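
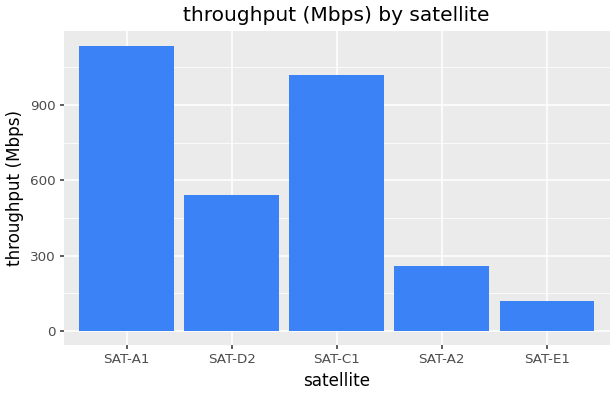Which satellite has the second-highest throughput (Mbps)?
Top 3: SAT-A1 ≈ 1100, SAT-C1 ≈ 1000, SAT-D2 ≈ 500.

SAT-C1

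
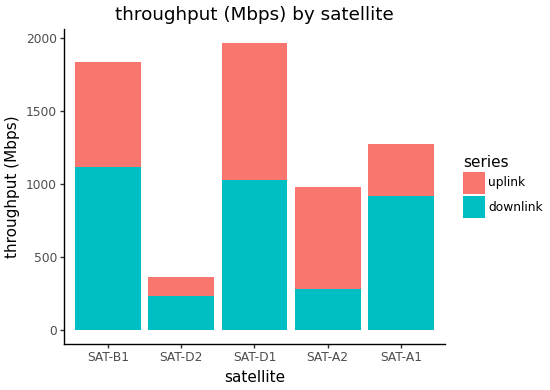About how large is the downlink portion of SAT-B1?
≈ 1200

downlink top ≈ 1200, bottom ≈ 0; segment ≈ 1200.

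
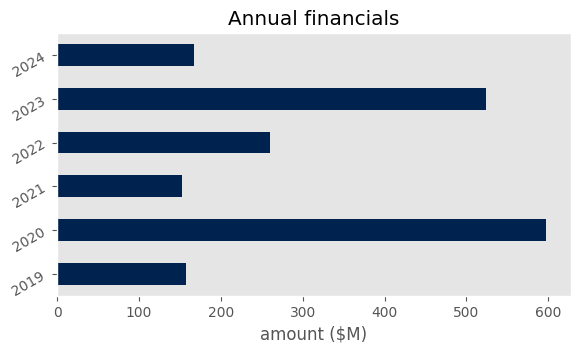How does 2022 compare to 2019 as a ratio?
≈ 1.67×

2022 ≈ 250, 2019 ≈ 150; 250/150 ≈ 1.67.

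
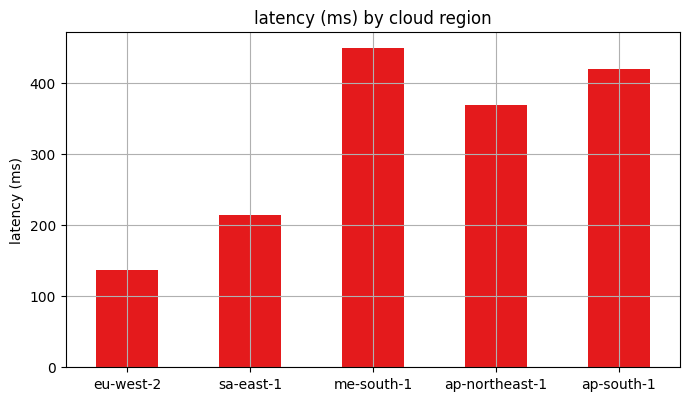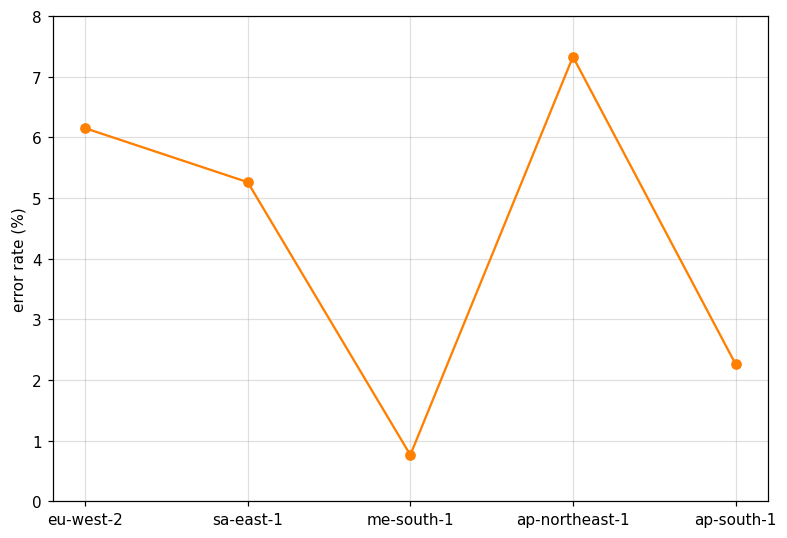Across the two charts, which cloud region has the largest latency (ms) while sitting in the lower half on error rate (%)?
Chart 2 median error rate (%) ≈ 5; below-median cloud regions: me-south-1, ap-south-1. Among those, me-south-1 has the highest latency (ms) (≈ 450).

me-south-1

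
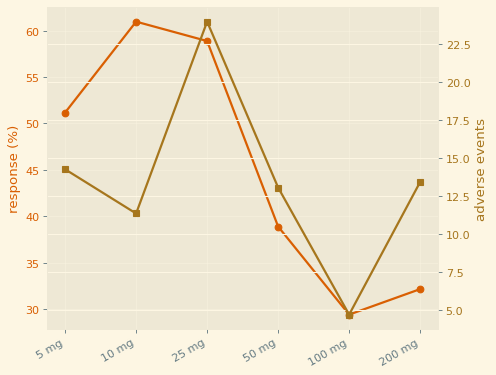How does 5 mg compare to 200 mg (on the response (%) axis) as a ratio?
5 mg ≈ 50, 200 mg ≈ 30; 50/30 ≈ 1.67.

≈ 1.67×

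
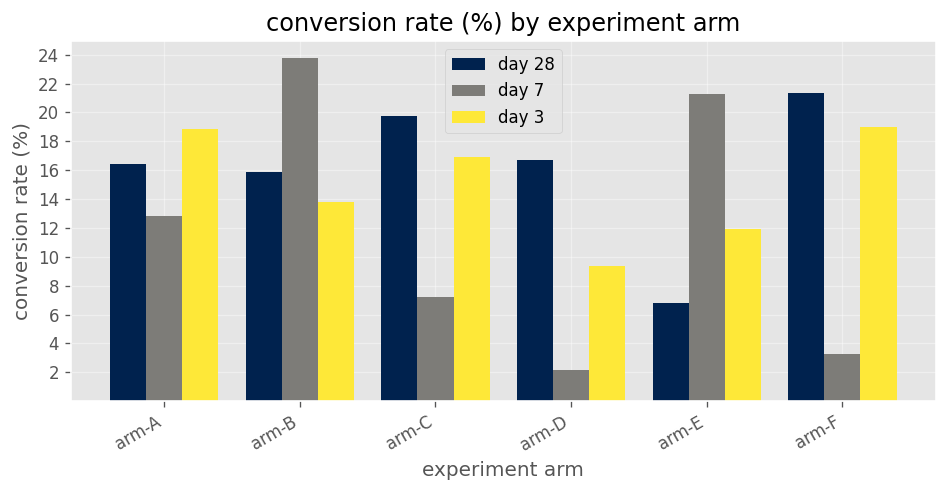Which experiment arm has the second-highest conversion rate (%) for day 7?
arm-E

Top 3 for day 7: arm-B ≈ 24, arm-E ≈ 22, arm-A ≈ 12.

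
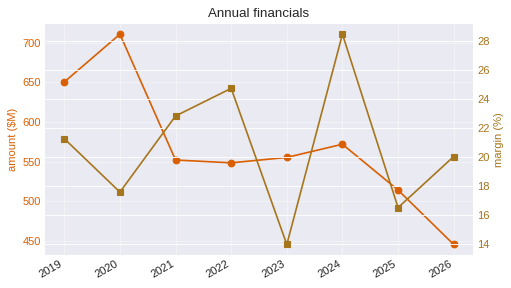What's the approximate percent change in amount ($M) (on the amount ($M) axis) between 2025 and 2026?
≈ -14.3%

2025 ≈ 525, 2026 ≈ 450; (450 − 525) / 525 ≈ -14.3%.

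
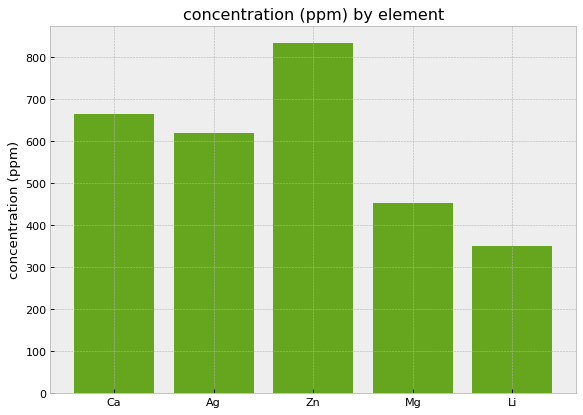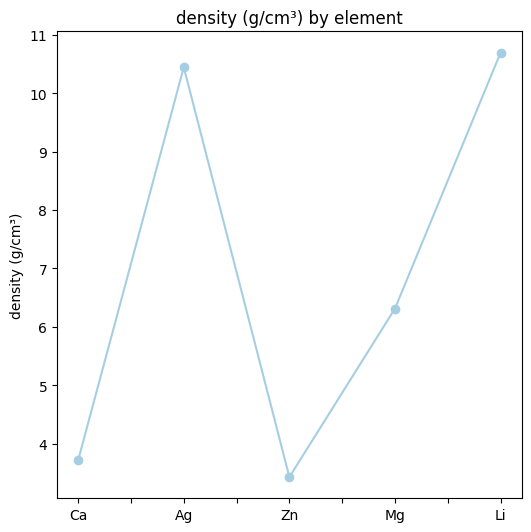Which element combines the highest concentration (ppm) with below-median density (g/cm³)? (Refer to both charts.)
Zn

Chart 2 median density (g/cm³) ≈ 6; below-median elements: Ca, Zn. Among those, Zn has the highest concentration (ppm) (≈ 800).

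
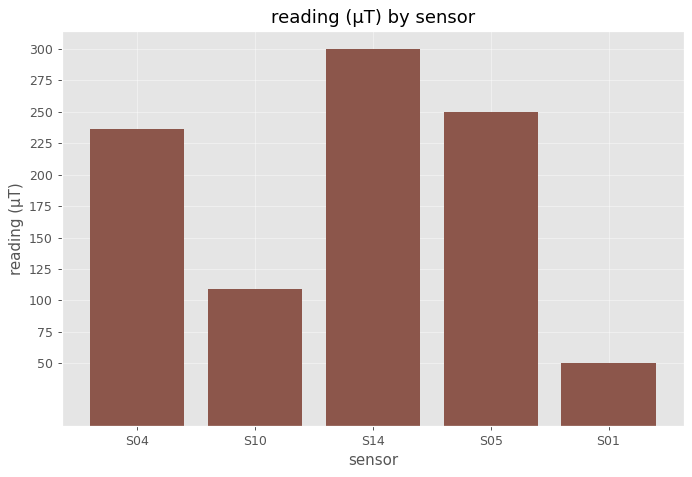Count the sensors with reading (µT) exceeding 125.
Above 125: S04, S14, S05.

3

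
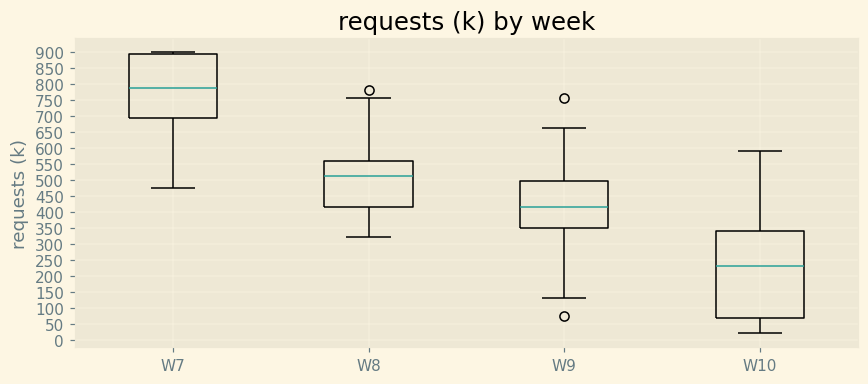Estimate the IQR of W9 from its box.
Q3 ≈ 500, Q1 ≈ 350; IQR ≈ 150.

≈ 150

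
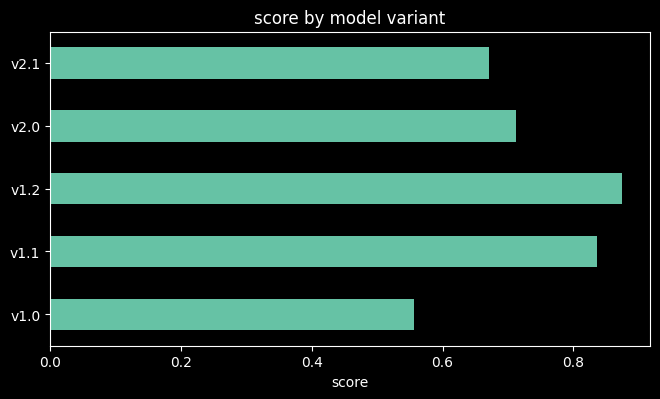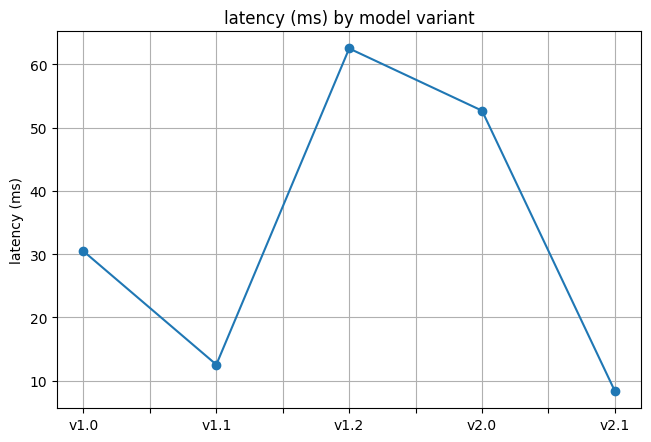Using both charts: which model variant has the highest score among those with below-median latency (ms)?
v1.1

Chart 2 median latency (ms) ≈ 30; below-median model variants: v1.1, v2.1. Among those, v1.1 has the highest score (≈ 0.8).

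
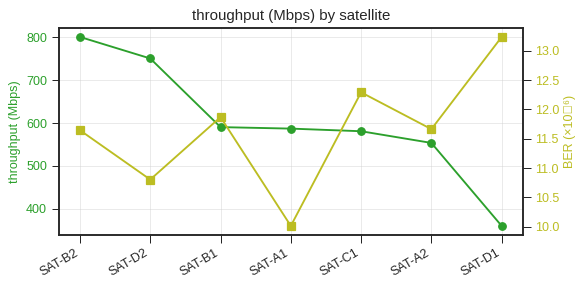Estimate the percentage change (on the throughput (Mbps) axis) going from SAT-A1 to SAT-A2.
≈ -8.3%

SAT-A1 ≈ 600, SAT-A2 ≈ 550; (550 − 600) / 600 ≈ -8.3%.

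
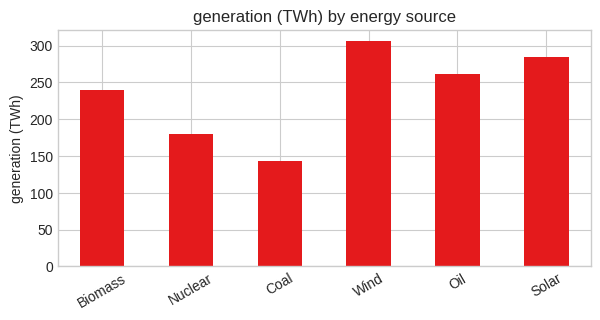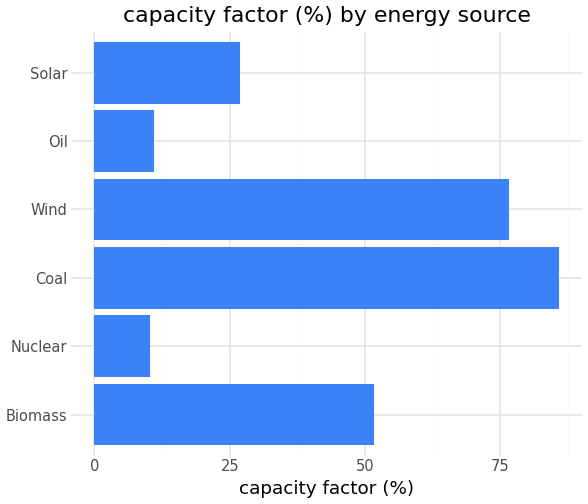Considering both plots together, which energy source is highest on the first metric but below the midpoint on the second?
Chart 2 median capacity factor (%) ≈ 40; below-median energy sources: Nuclear, Oil, Solar. Among those, Solar has the highest generation (TWh) (≈ 300).

Solar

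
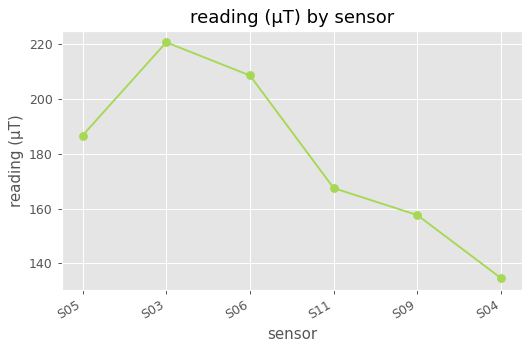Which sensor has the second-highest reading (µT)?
Top 3: S03 ≈ 220, S06 ≈ 210, S05 ≈ 190.

S06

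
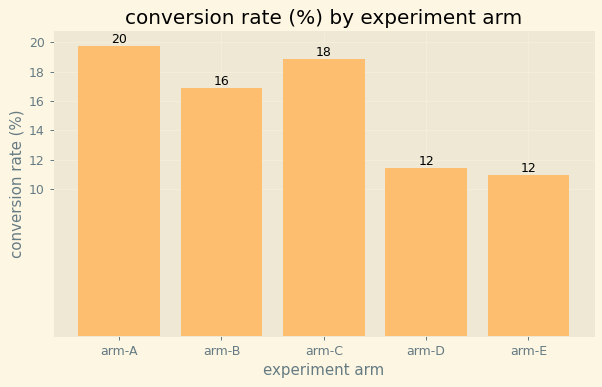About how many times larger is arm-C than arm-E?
arm-C ≈ 18, arm-E ≈ 12; 18/12 ≈ 1.5.

≈ 1.5×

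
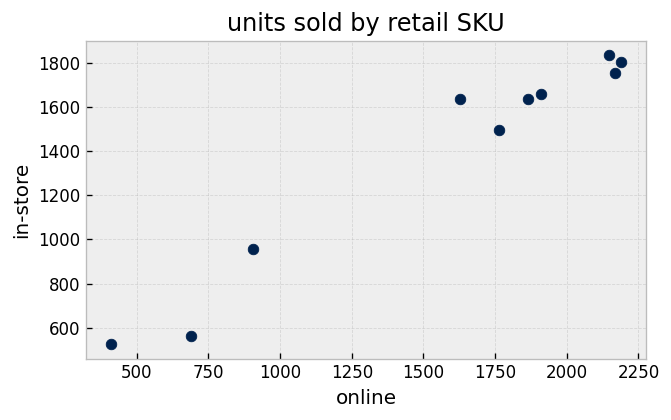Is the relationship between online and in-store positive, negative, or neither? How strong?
Points are positively correlated; strong (|r| ≈ 1.0).

positive, strong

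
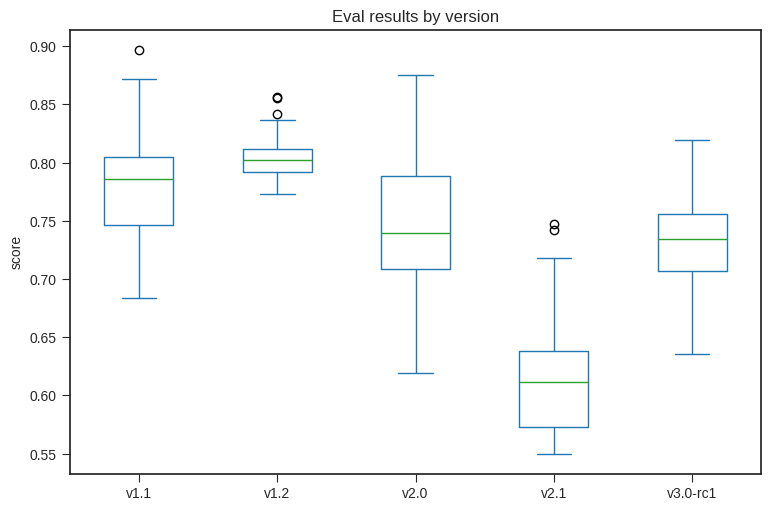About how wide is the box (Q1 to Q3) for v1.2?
Q3 ≈ 0.82, Q1 ≈ 0.80; IQR ≈ 0.02.

≈ 0.02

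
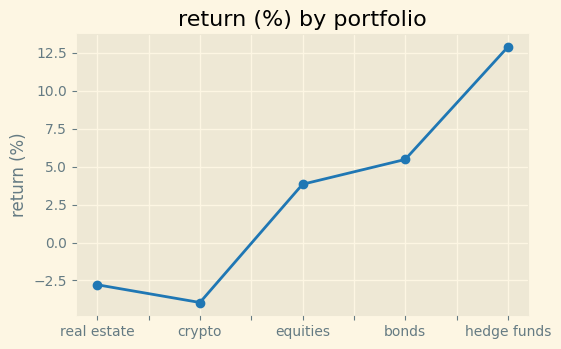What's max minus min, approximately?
Max hedge funds ≈ 12, min crypto ≈ -4; range ≈ 16.

≈ 16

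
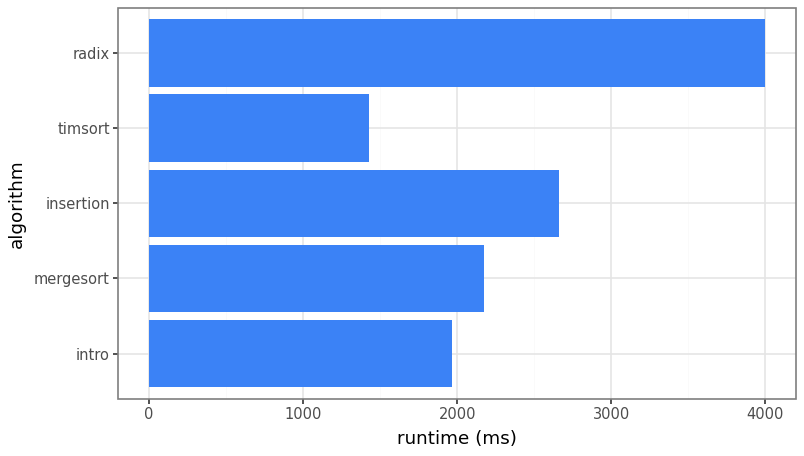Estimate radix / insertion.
radix ≈ 4000, insertion ≈ 2500; 4000/2500 ≈ 1.6.

≈ 1.6×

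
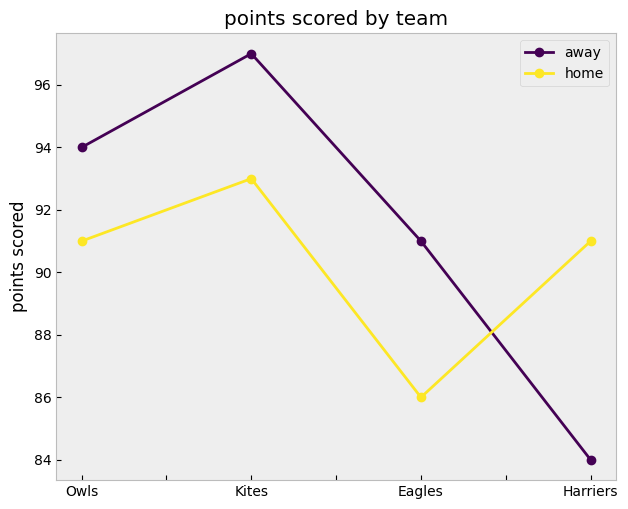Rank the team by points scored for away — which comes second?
Owls

Top 3 for away: Kites ≈ 96, Owls ≈ 94, Eagles ≈ 92.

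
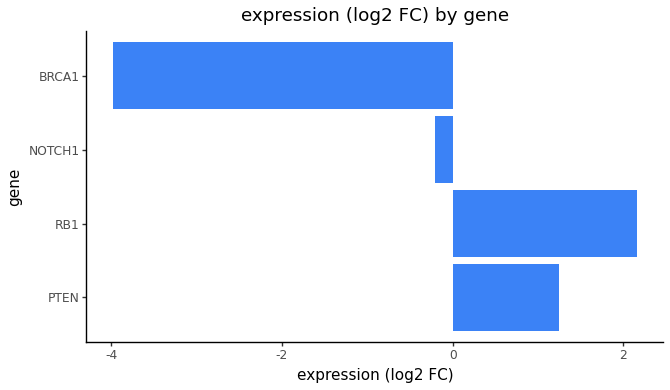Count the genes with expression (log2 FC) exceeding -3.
3

Above -3: PTEN, RB1, NOTCH1.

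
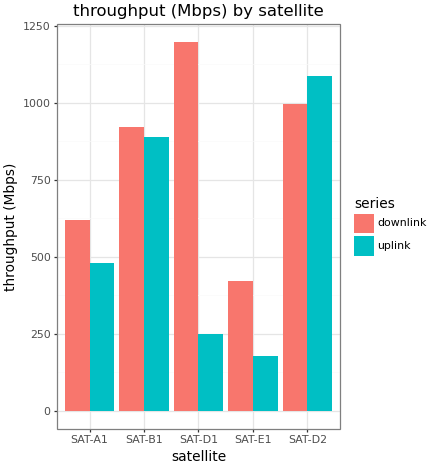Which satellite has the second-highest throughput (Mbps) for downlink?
SAT-D2

Top 3 for downlink: SAT-D1 ≈ 1200, SAT-D2 ≈ 1000, SAT-B1 ≈ 900.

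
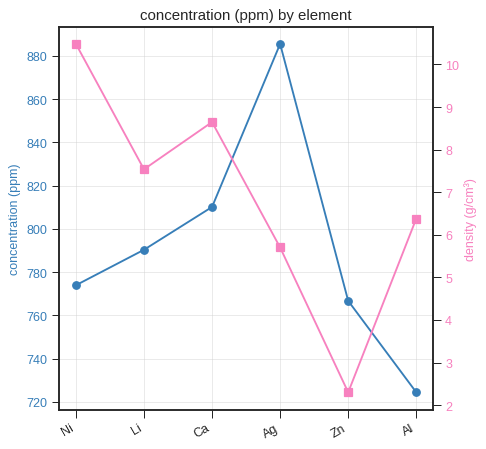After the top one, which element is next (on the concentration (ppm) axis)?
Top 3 (on the concentration (ppm) axis): Ag ≈ 880, Ca ≈ 820, Li ≈ 800.

Ca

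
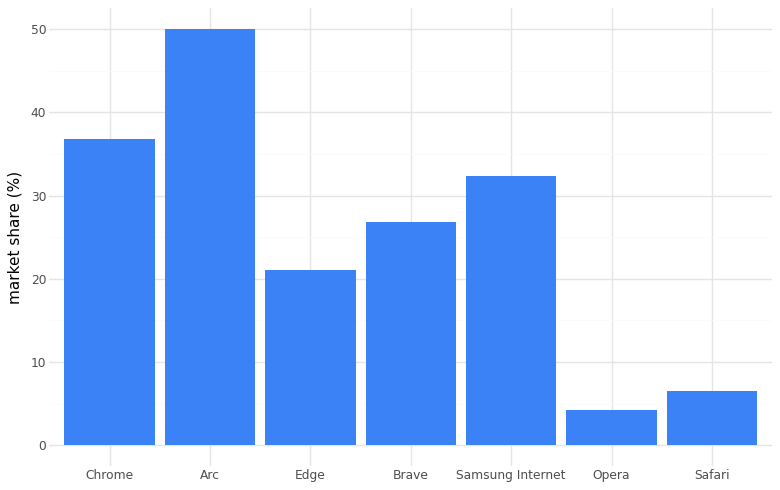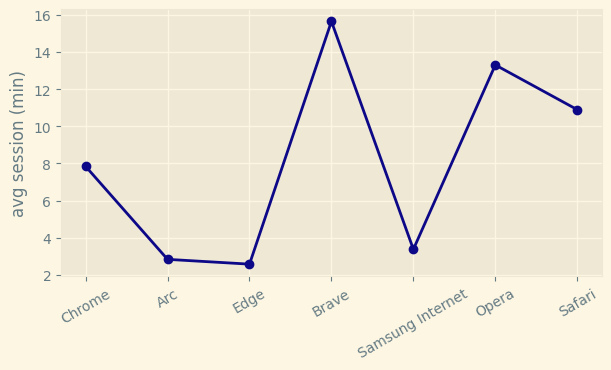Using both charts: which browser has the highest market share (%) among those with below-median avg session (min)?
Arc

Chart 2 median avg session (min) ≈ 8; below-median browsers: Arc, Edge, Samsung Internet. Among those, Arc has the highest market share (%) (≈ 50).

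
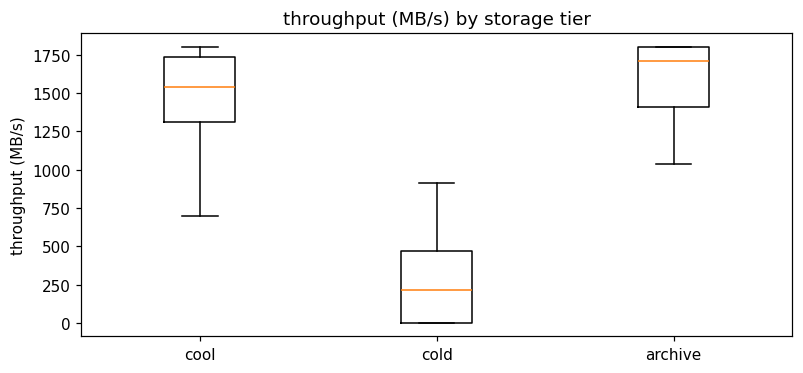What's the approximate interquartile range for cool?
Q3 ≈ 1800, Q1 ≈ 1400; IQR ≈ 400.

≈ 400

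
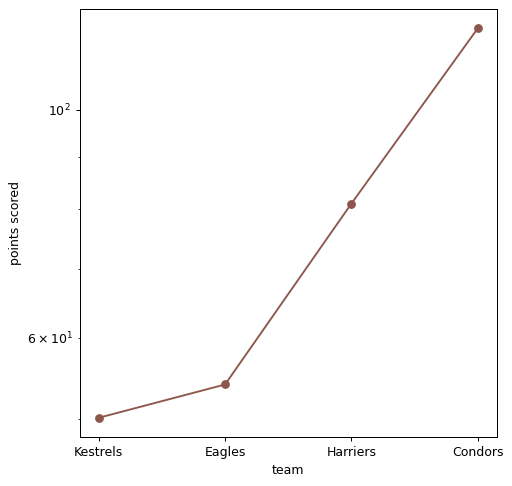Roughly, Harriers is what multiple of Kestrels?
≈ 1.6×

Harriers ≈ 80, Kestrels ≈ 50; 80/50 ≈ 1.6.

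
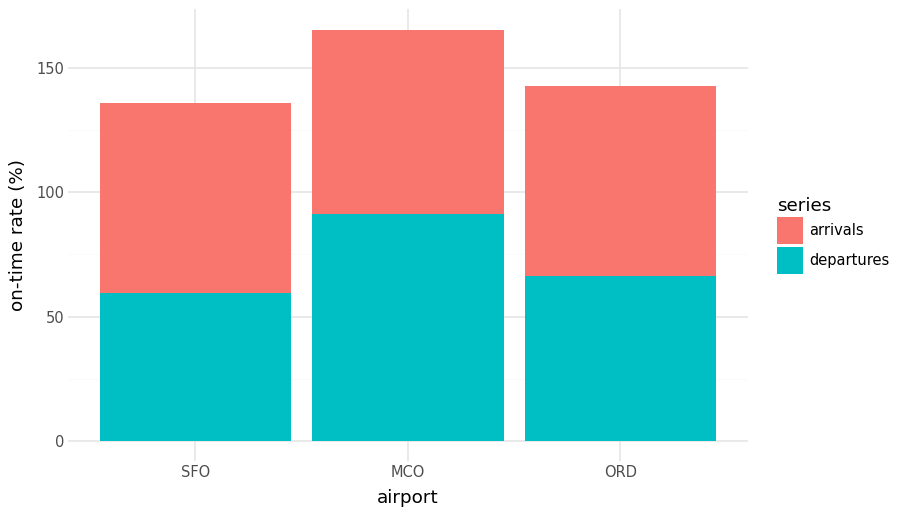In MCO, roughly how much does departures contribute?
≈ 100

departures top ≈ 100, bottom ≈ 0; segment ≈ 100.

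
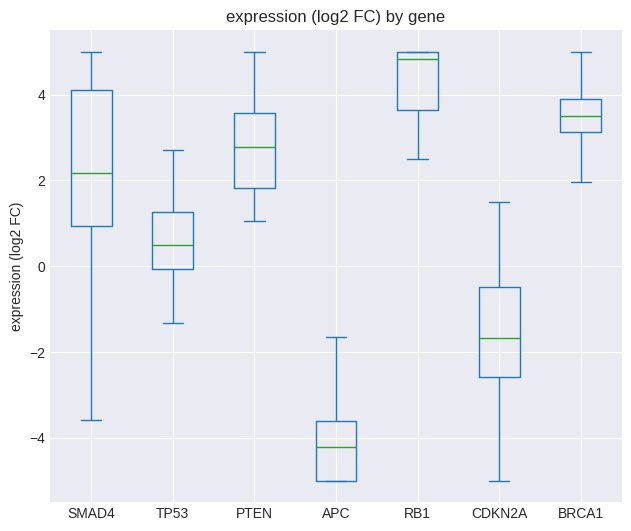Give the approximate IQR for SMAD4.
≈ 3

Q3 ≈ 4, Q1 ≈ 1; IQR ≈ 3.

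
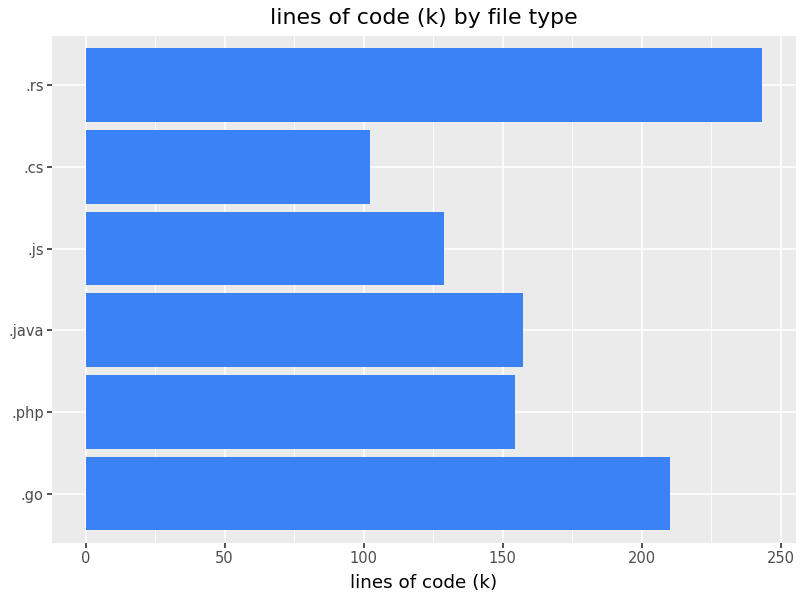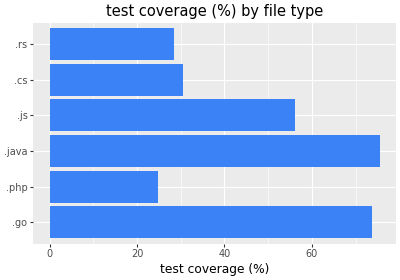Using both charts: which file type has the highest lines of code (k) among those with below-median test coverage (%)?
Chart 2 median test coverage (%) ≈ 40; below-median file types: .php, .cs, .rs. Among those, .rs has the highest lines of code (k) (≈ 250).

.rs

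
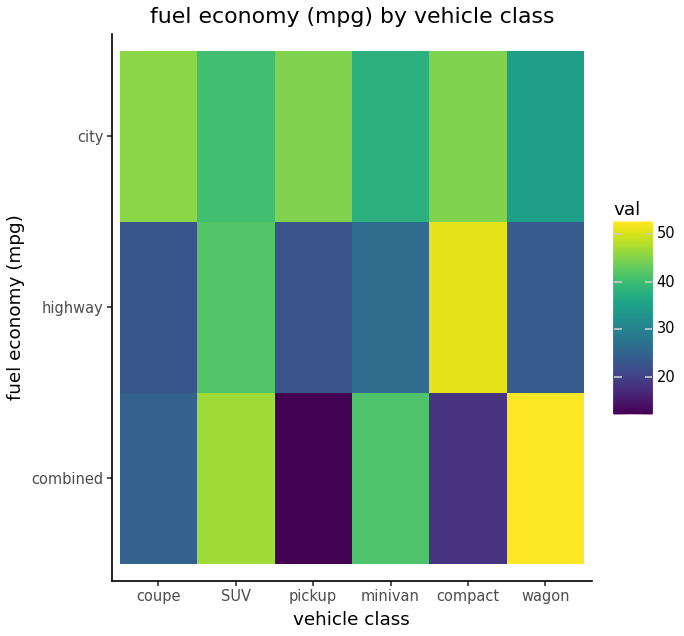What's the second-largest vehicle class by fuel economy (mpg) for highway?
Top 3 for highway: compact ≈ 50, SUV ≈ 40, minivan ≈ 25.

SUV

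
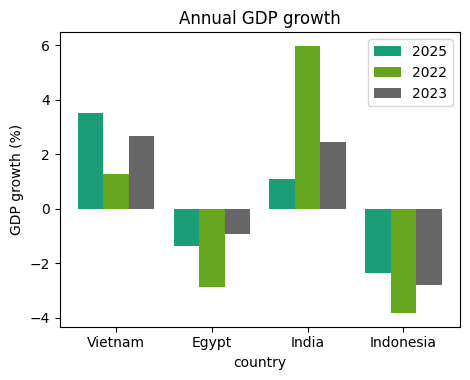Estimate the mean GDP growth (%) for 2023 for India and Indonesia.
≈ 0

(2 + -3) / 2 ≈ 0.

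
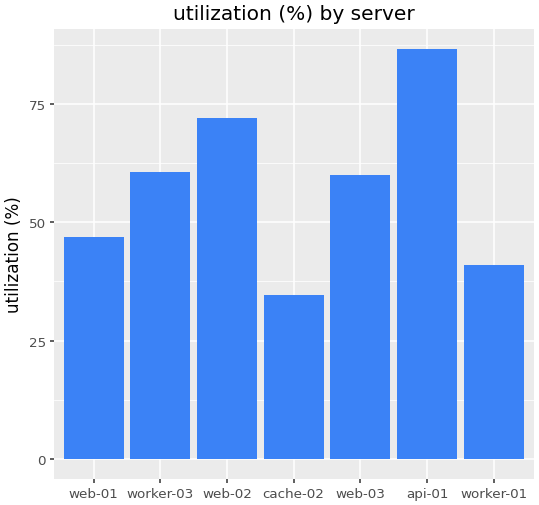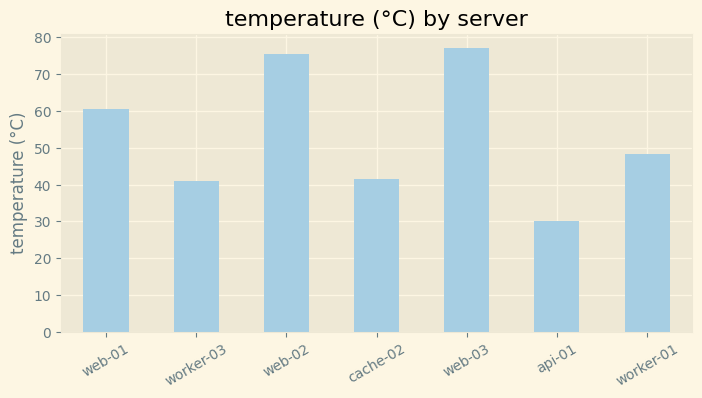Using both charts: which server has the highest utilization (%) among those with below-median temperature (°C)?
api-01

Chart 2 median temperature (°C) ≈ 50; below-median servers: worker-03, cache-02, api-01. Among those, api-01 has the highest utilization (%) (≈ 90).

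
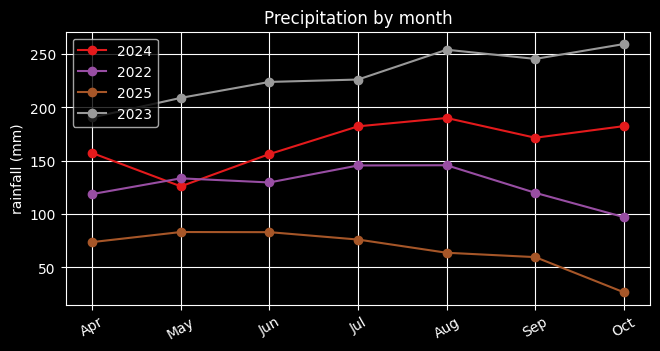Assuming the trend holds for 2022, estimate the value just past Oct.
≈ 80

Last three: 140, 120, 100 → slope ≈ -20/step → next ≈ 80.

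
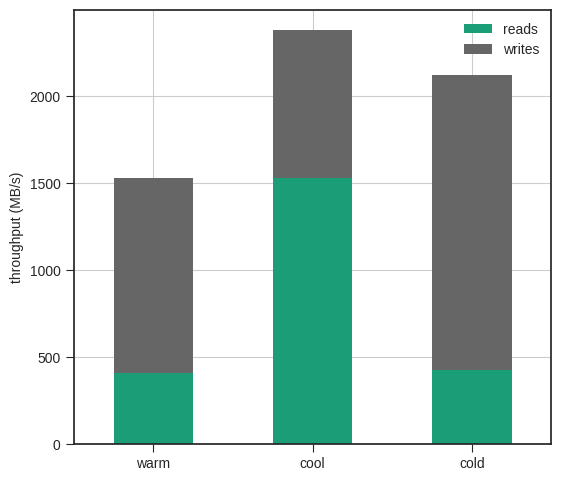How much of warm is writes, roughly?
writes top ≈ 1600, bottom ≈ 400; segment ≈ 1200.

≈ 1200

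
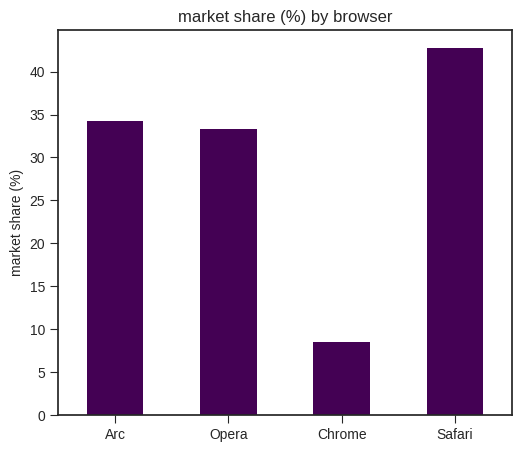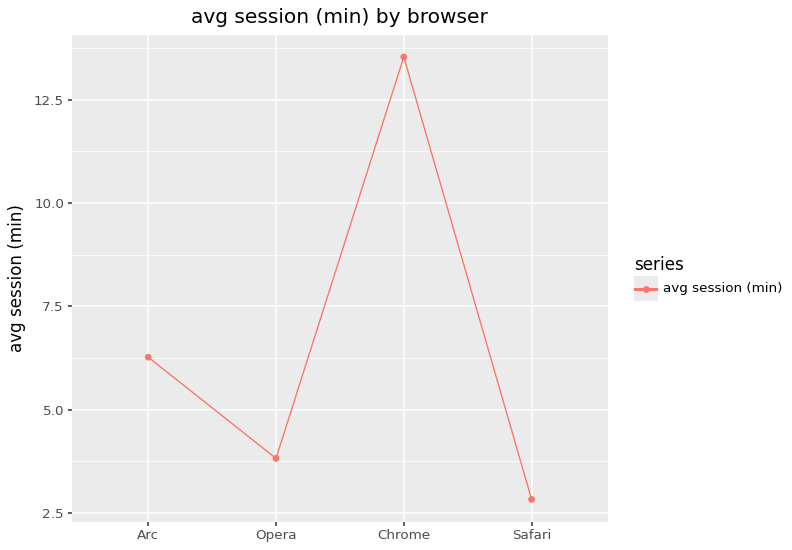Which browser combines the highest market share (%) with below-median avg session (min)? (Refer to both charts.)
Chart 2 median avg session (min) ≈ 6; below-median browsers: Opera, Safari. Among those, Safari has the highest market share (%) (≈ 45).

Safari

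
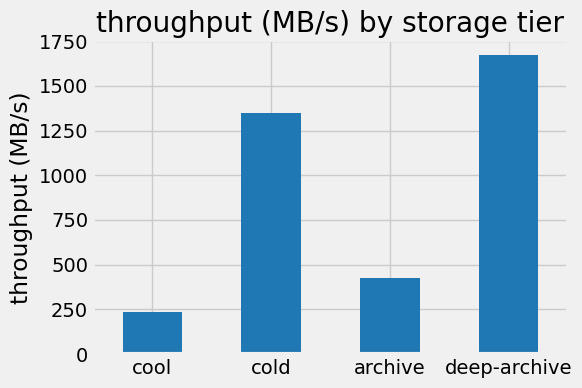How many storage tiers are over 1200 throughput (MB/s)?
2

Above 1200: cold, deep-archive.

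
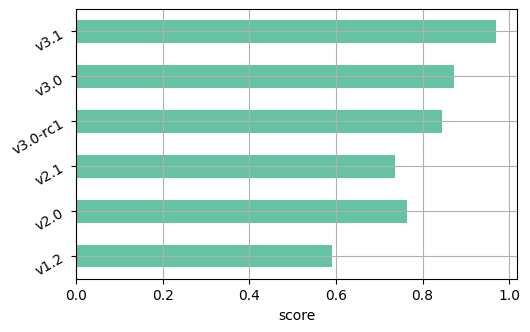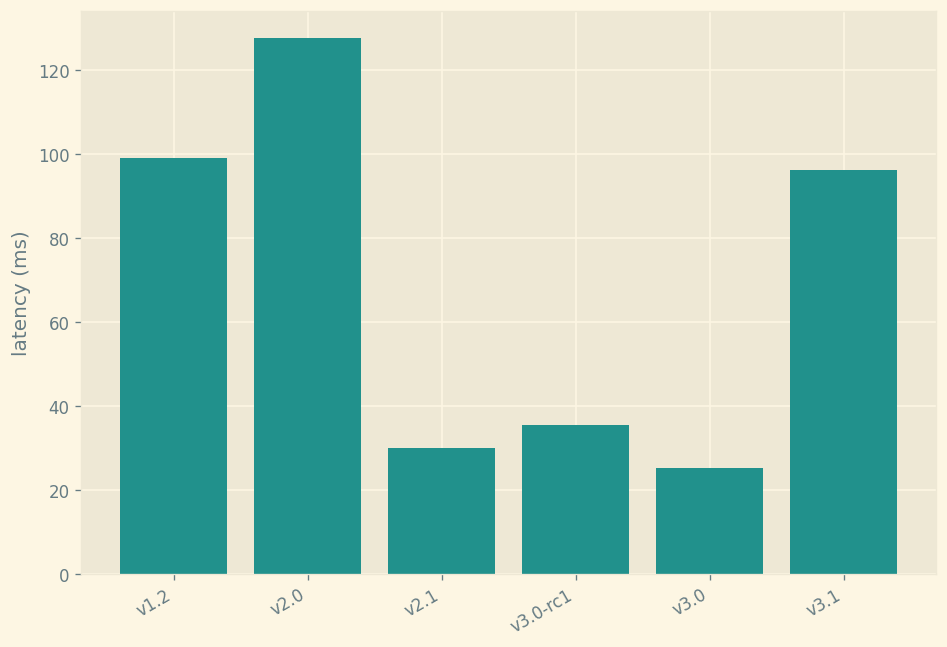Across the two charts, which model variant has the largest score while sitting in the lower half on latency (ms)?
Chart 2 median latency (ms) ≈ 60; below-median model variants: v2.1, v3.0-rc1, v3.0. Among those, v3.0 has the highest score (≈ 0.9).

v3.0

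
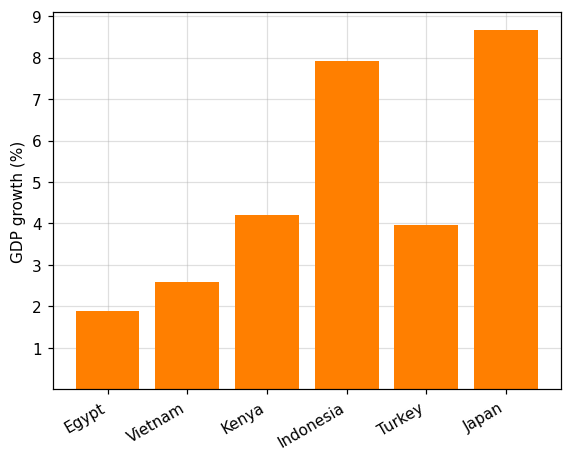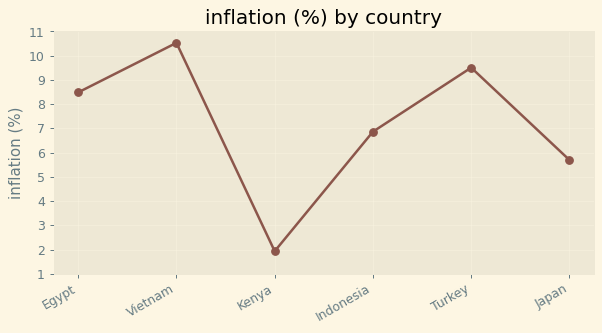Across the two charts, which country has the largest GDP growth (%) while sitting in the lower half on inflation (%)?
Japan

Chart 2 median inflation (%) ≈ 8; below-median countries: Kenya, Indonesia, Japan. Among those, Japan has the highest GDP growth (%) (≈ 9).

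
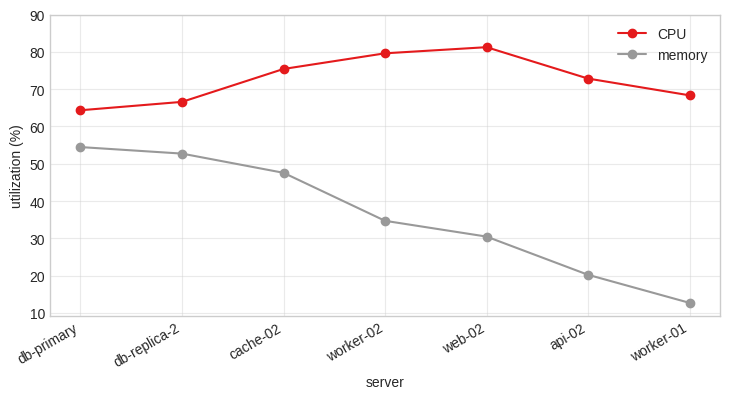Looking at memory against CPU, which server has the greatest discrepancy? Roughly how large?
worker-01, ≈ 60 %

worker-01: memory ≈ 10, CPU ≈ 70 → gap ≈ 60. Next-largest (api-02) is only ≈ 50.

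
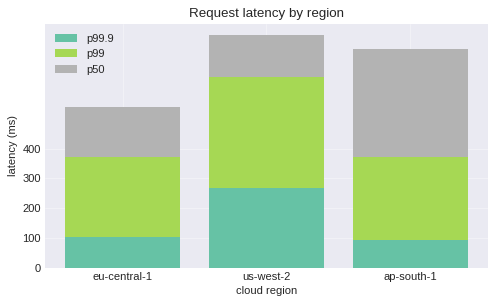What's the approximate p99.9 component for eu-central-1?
≈ 100

p99.9 top ≈ 100, bottom ≈ 0; segment ≈ 100.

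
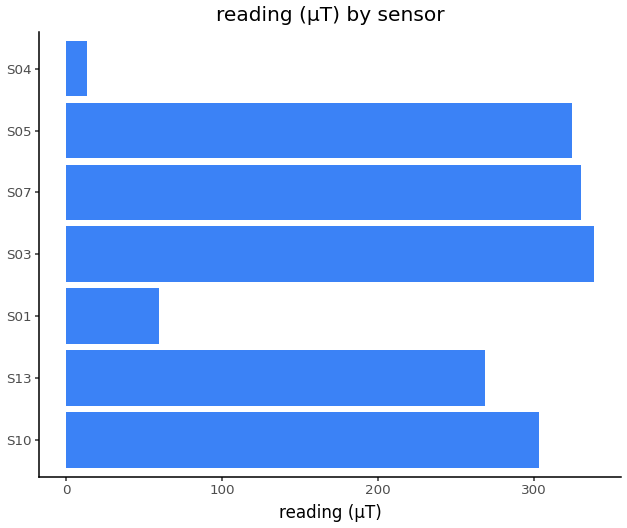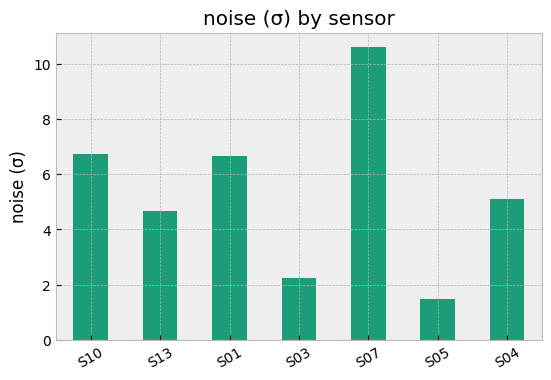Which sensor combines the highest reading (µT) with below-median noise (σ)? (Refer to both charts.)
S03

Chart 2 median noise (σ) ≈ 5; below-median sensors: S13, S03, S05. Among those, S03 has the highest reading (µT) (≈ 350).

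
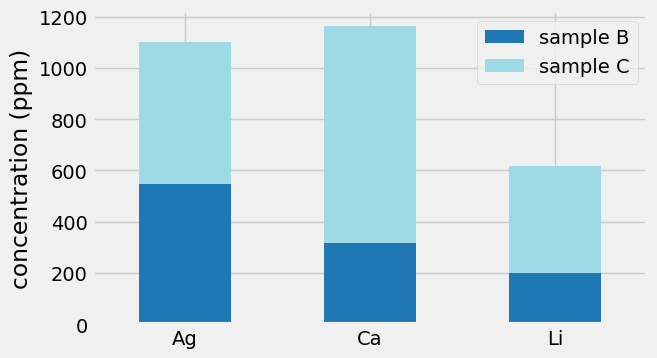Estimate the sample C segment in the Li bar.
sample C top ≈ 600, bottom ≈ 200; segment ≈ 400.

≈ 400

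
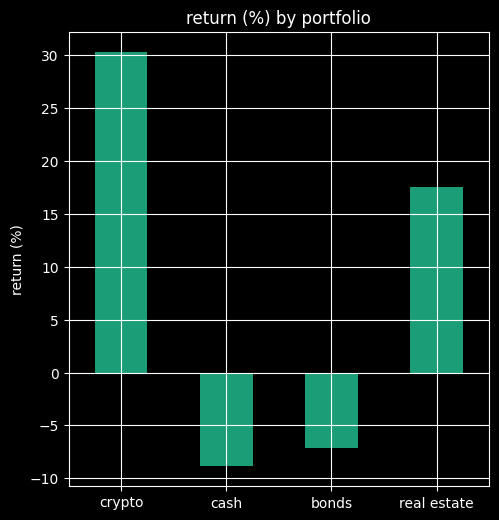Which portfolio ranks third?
bonds

Top 4: crypto ≈ 30, real estate ≈ 20, bonds ≈ -5, cash ≈ -10.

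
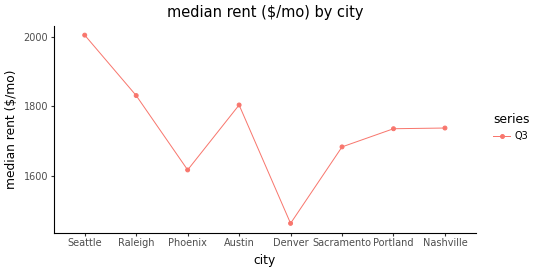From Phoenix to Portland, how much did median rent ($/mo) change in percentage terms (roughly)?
≈ +9.4%

Phoenix ≈ 1600, Portland ≈ 1750; (1750 − 1600) / 1600 ≈ +9.4%.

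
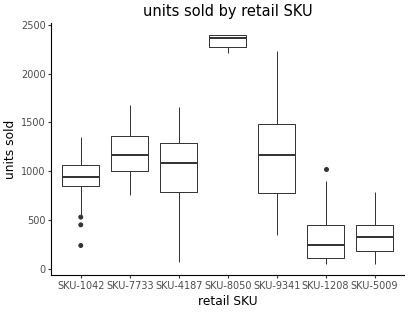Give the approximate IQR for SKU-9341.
≈ 600

Q3 ≈ 1400, Q1 ≈ 800; IQR ≈ 600.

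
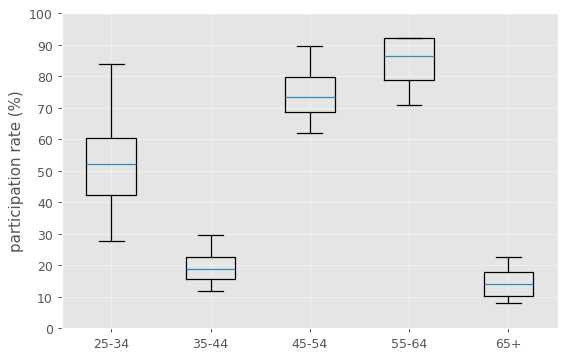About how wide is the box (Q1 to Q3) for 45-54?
≈ 10

Q3 ≈ 80, Q1 ≈ 70; IQR ≈ 10.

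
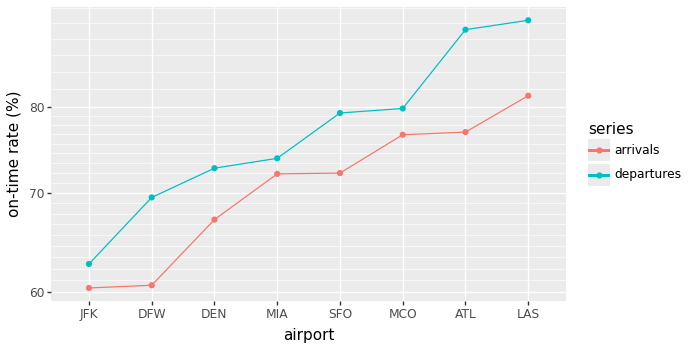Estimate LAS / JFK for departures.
LAS ≈ 90, JFK ≈ 65; 90/65 ≈ 1.38.

≈ 1.38×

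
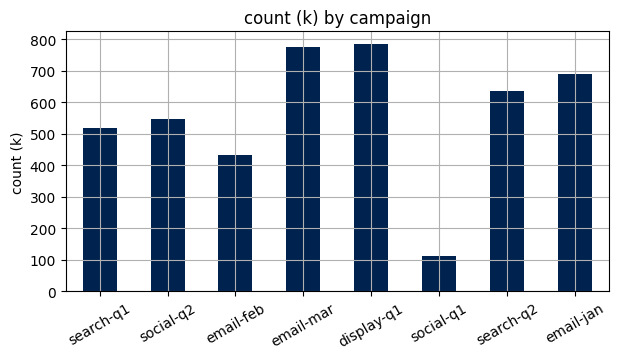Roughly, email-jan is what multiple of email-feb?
≈ 1.75×

email-jan ≈ 700, email-feb ≈ 400; 700/400 ≈ 1.75.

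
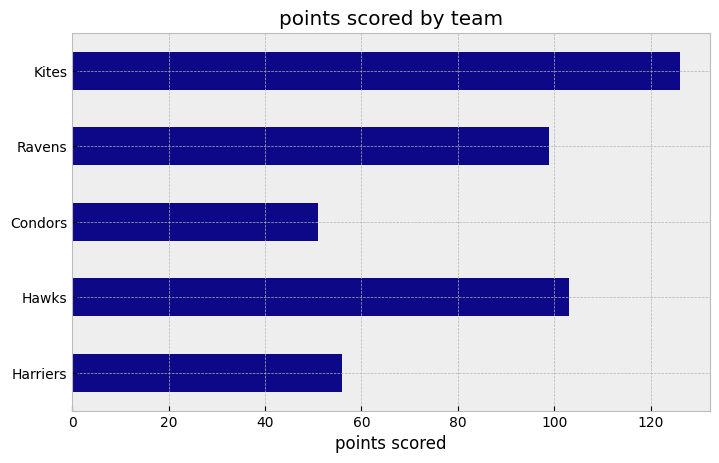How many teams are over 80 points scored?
3

Above 80: Hawks, Ravens, Kites.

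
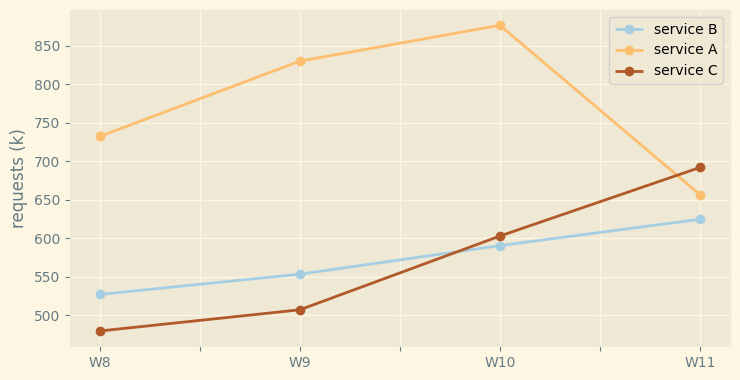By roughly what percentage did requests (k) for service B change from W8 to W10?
W8 ≈ 550, W10 ≈ 600; (600 − 550) / 550 ≈ +9.1%.

≈ +9.1%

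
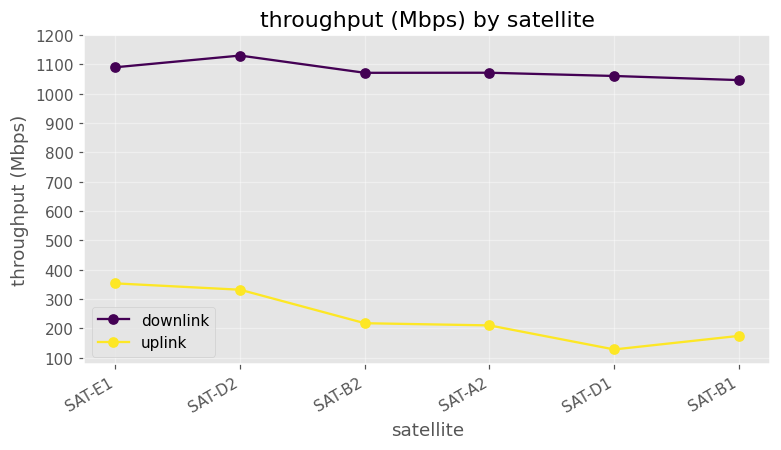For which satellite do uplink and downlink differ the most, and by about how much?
SAT-D1: uplink ≈ 100, downlink ≈ 1100 → gap ≈ 1000. Next-largest (SAT-B1) is only ≈ 800.

SAT-D1, ≈ 1000 Mbps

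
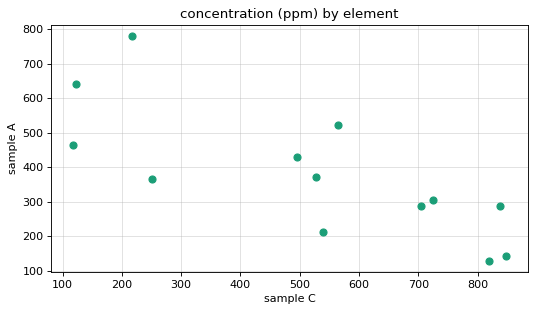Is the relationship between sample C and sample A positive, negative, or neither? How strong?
Points are negatively correlated; strong (|r| ≈ 0.8).

negative, strong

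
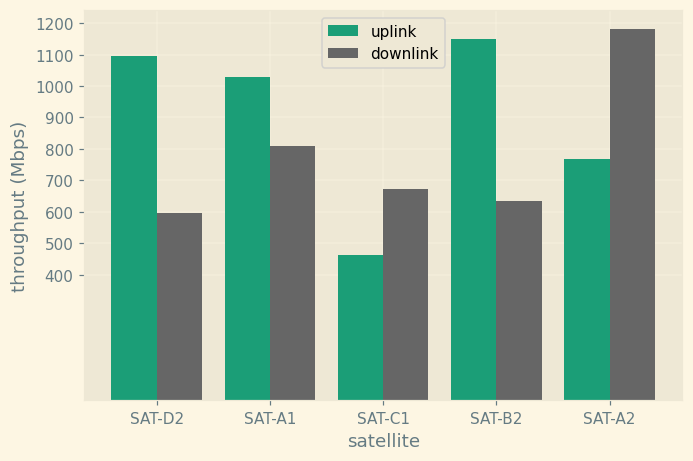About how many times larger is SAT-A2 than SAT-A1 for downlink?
≈ 1.5×

SAT-A2 ≈ 1200, SAT-A1 ≈ 800; 1200/800 ≈ 1.5.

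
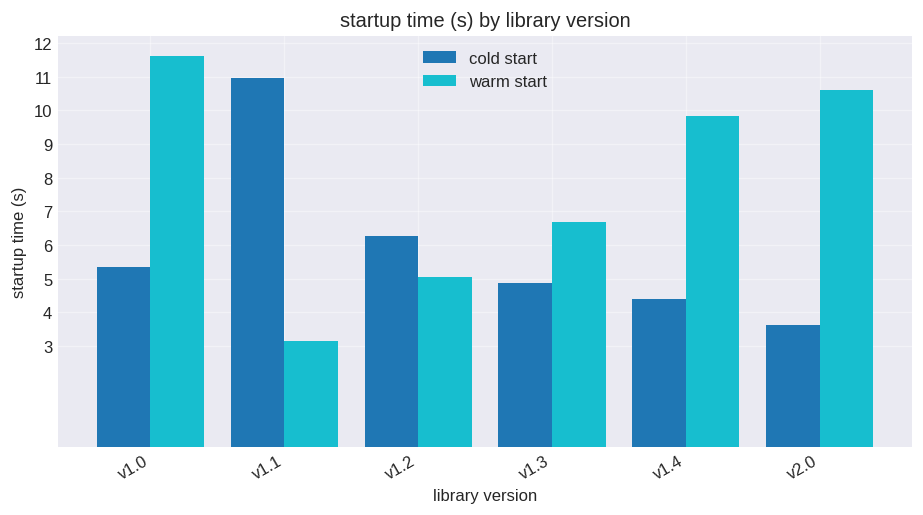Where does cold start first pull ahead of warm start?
v1.1

v1.0: cold start ≈ 5 vs warm start ≈ 12 (not yet); v1.1: cold start ≈ 11 vs warm start ≈ 3 (first crossover).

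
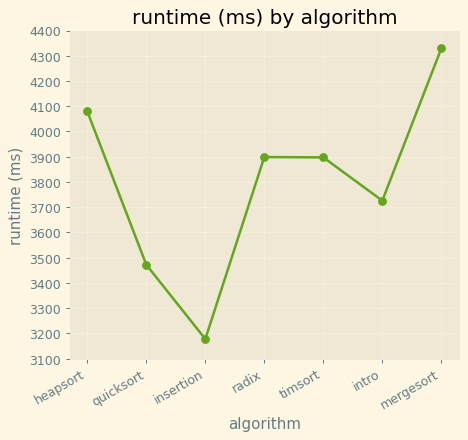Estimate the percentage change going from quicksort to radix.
quicksort ≈ 3500, radix ≈ 3900; (3900 − 3500) / 3500 ≈ +11.4%.

≈ +11.4%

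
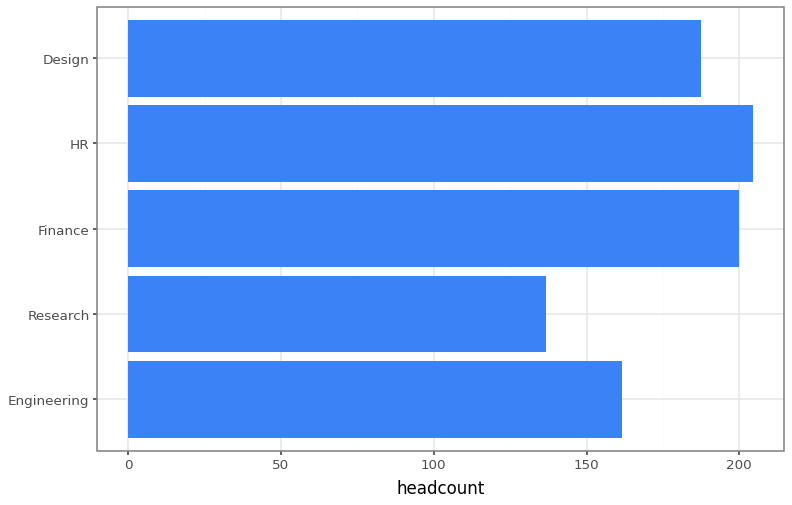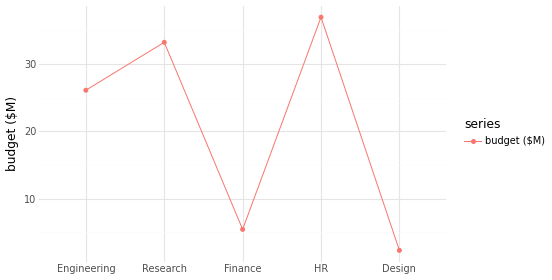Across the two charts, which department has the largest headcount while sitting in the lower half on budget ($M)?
Chart 2 median budget ($M) ≈ 25; below-median departments: Finance, Design. Among those, Finance has the highest headcount (≈ 200).

Finance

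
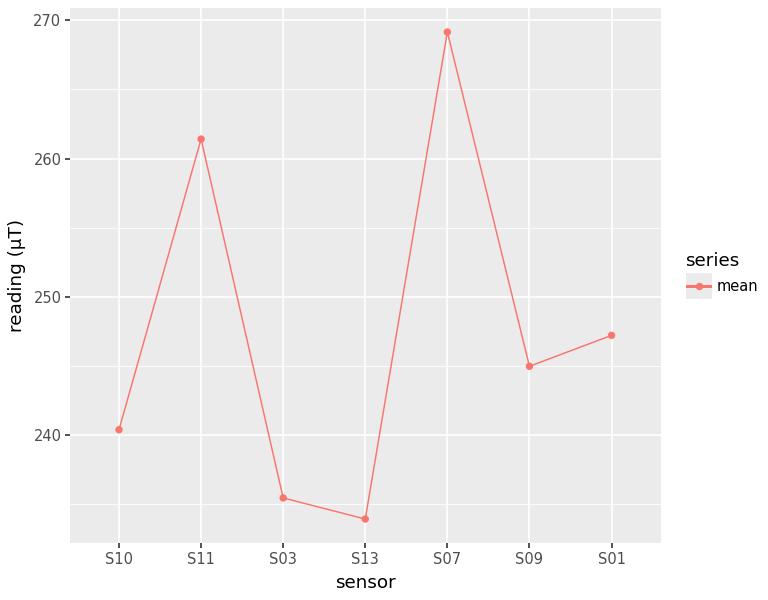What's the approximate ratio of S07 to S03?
S07 ≈ 270, S03 ≈ 235; 270/235 ≈ 1.15.

≈ 1.15×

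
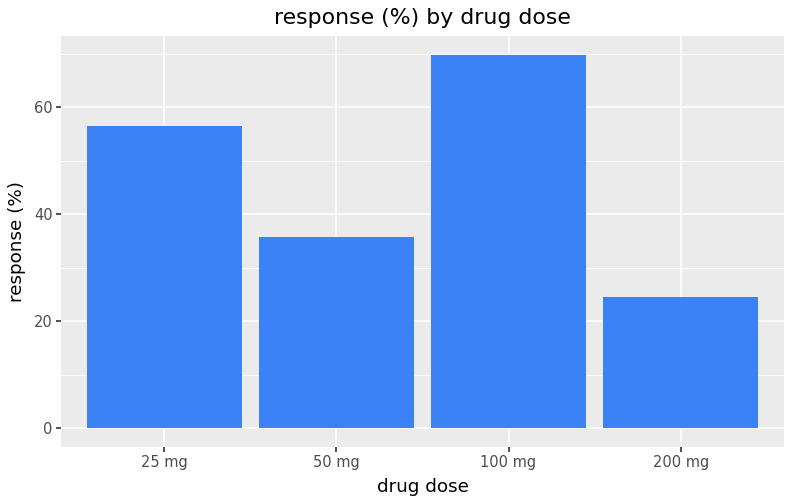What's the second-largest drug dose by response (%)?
Top 3: 100 mg ≈ 70, 25 mg ≈ 60, 50 mg ≈ 40.

25 mg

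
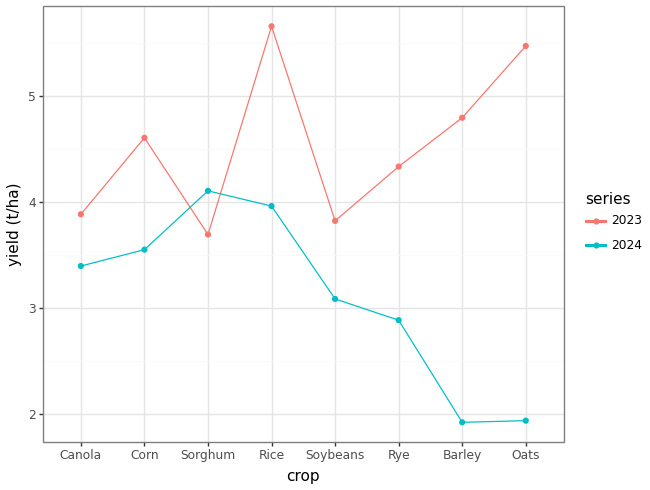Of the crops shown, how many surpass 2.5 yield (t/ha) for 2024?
6

Above 2.5: Canola, Corn, Sorghum, Rice, Soybeans, Rye.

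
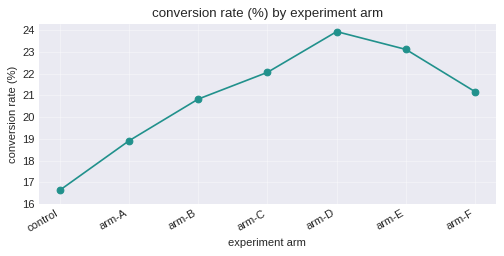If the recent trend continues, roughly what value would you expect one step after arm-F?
Last three: 24, 23, 21 → slope ≈ -1.5/step → next ≈ 19.5.

≈ 19.5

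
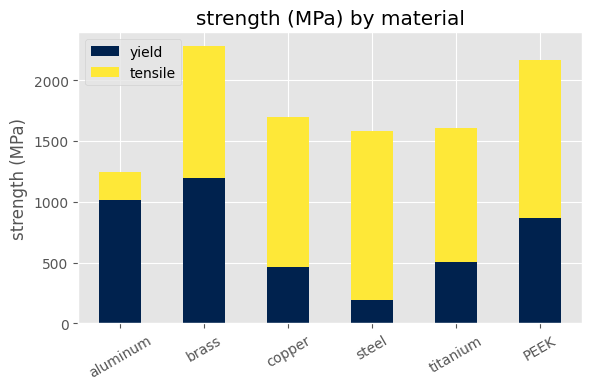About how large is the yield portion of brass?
≈ 1200

yield top ≈ 1200, bottom ≈ 0; segment ≈ 1200.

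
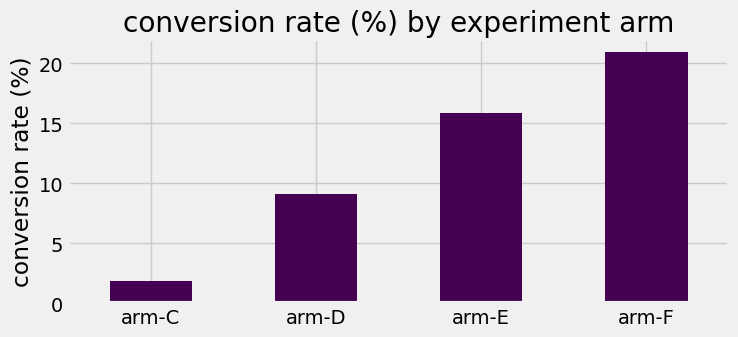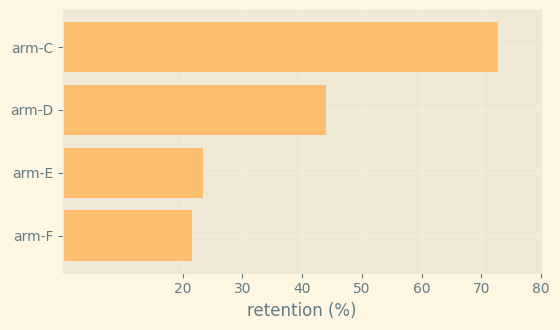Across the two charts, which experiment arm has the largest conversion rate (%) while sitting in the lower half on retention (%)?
Chart 2 median retention (%) ≈ 30; below-median experiment arms: arm-E, arm-F. Among those, arm-F has the highest conversion rate (%) (≈ 20).

arm-F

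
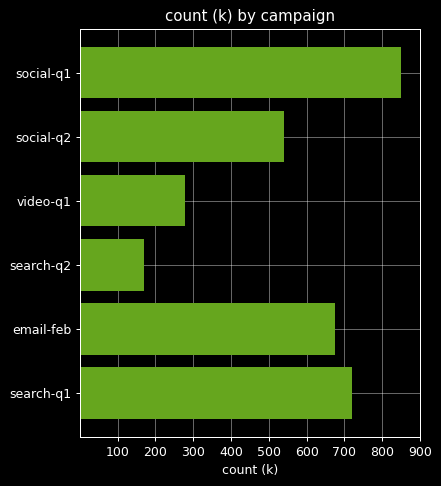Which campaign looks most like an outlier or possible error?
search-q2

search-q2 ≈ 200; the rest sit between ≈ 300 and ≈ 800.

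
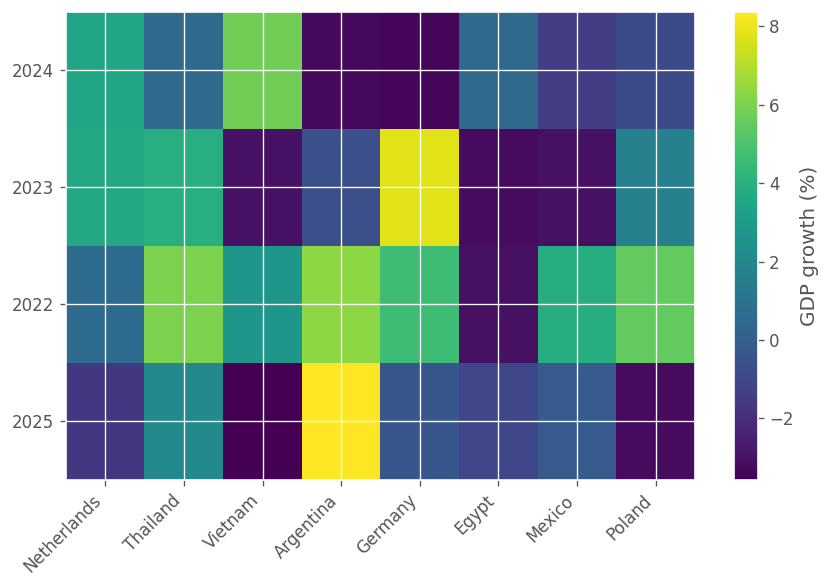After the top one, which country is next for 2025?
Thailand

Top 3 for 2025: Argentina ≈ 8, Thailand ≈ 2, Mexico ≈ 0.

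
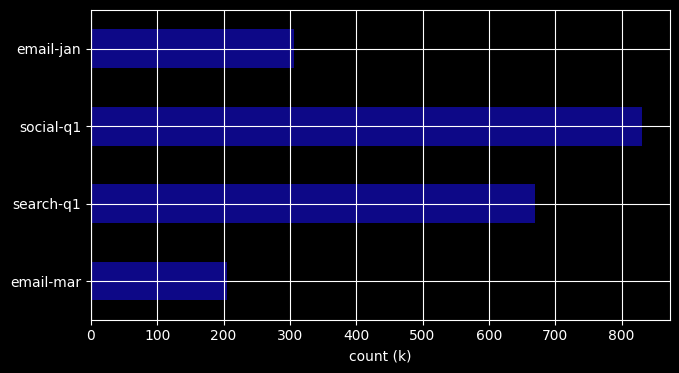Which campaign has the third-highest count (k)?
email-jan

Top 4: social-q1 ≈ 800, search-q1 ≈ 700, email-jan ≈ 300, email-mar ≈ 200.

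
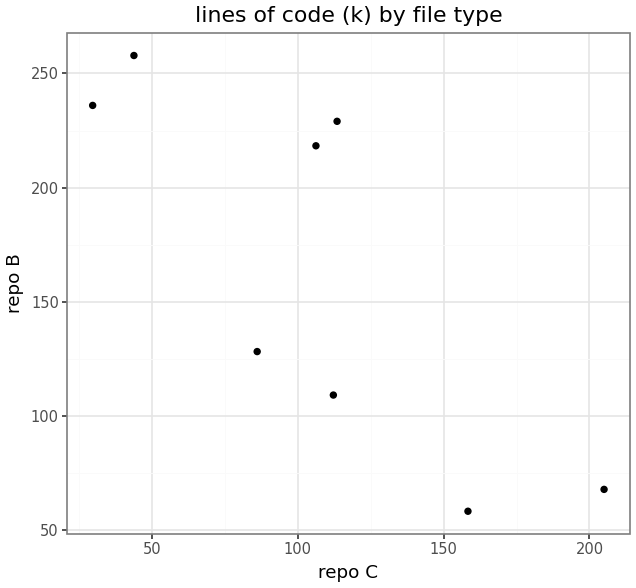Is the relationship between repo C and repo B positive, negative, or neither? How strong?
Points are negatively correlated; strong (|r| ≈ 0.8).

negative, strong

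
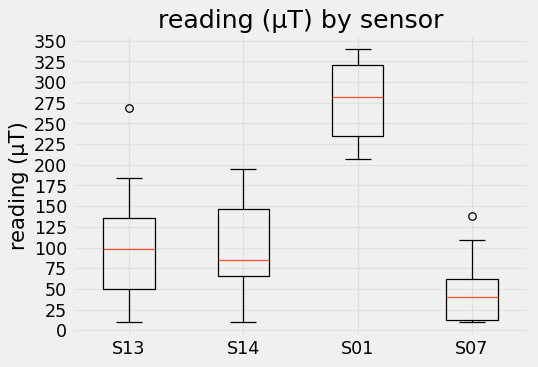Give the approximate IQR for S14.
Q3 ≈ 150, Q1 ≈ 75; IQR ≈ 75.

≈ 75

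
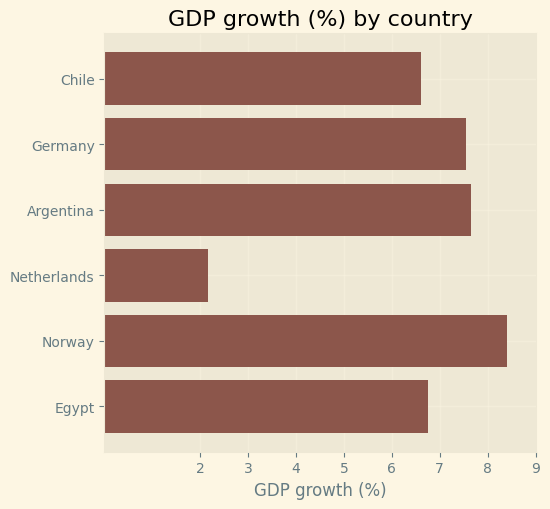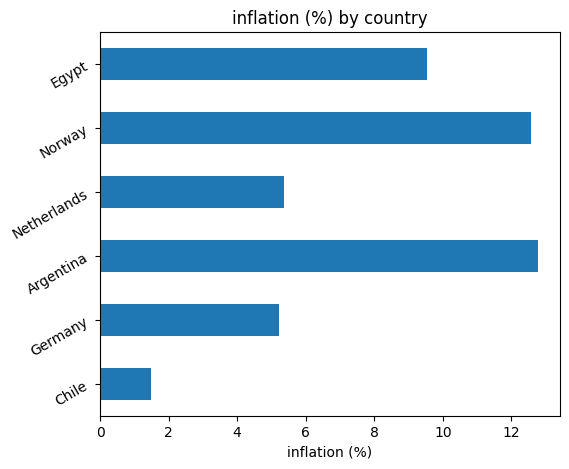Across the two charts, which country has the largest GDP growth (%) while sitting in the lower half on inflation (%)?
Chart 2 median inflation (%) ≈ 8; below-median countries: Chile, Germany, Netherlands. Among those, Germany has the highest GDP growth (%) (≈ 8).

Germany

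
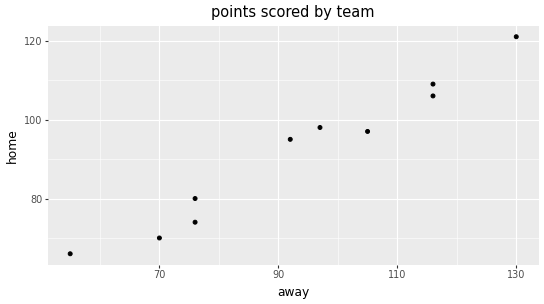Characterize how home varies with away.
Points are positively correlated; strong (|r| ≈ 1.0).

positive, strong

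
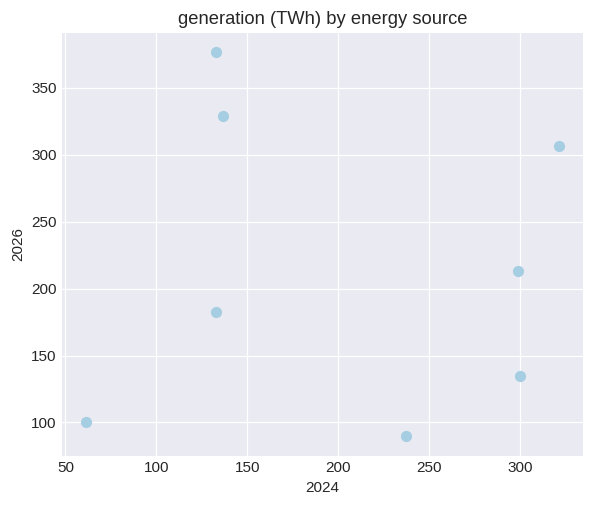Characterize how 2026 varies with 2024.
Points are roughly uncorrelated; weak (|r| ≈ 0.0).

no clear correlation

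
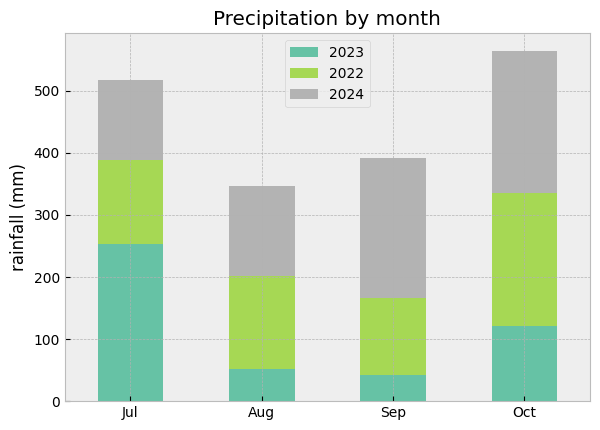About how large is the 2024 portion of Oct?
≈ 200

2024 top ≈ 550, bottom ≈ 350; segment ≈ 200.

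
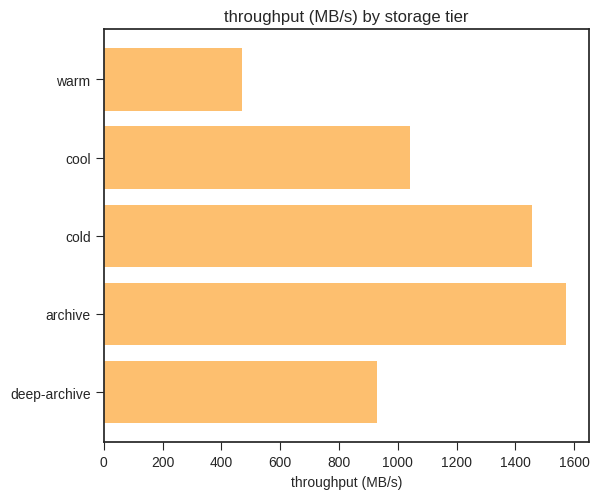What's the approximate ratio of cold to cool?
cold ≈ 1400, cool ≈ 1000; 1400/1000 ≈ 1.4.

≈ 1.4×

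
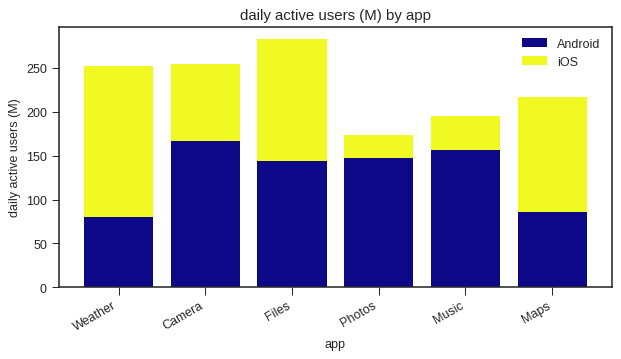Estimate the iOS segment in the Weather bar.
iOS top ≈ 250, bottom ≈ 75; segment ≈ 175.

≈ 175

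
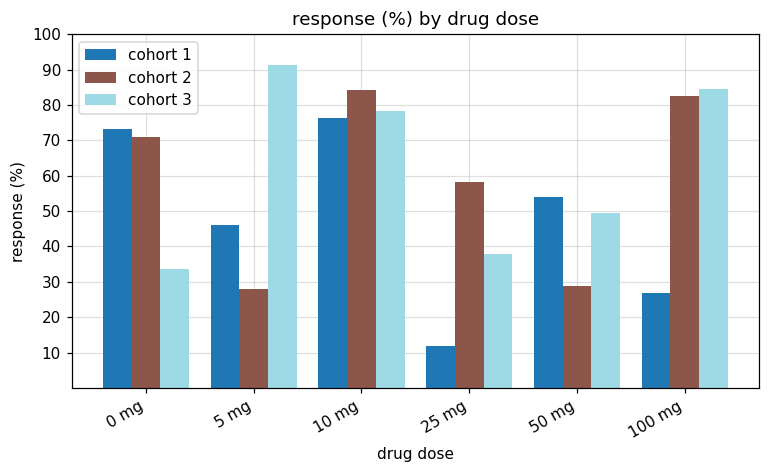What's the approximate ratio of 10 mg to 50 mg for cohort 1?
10 mg ≈ 80, 50 mg ≈ 50; 80/50 ≈ 1.6.

≈ 1.6×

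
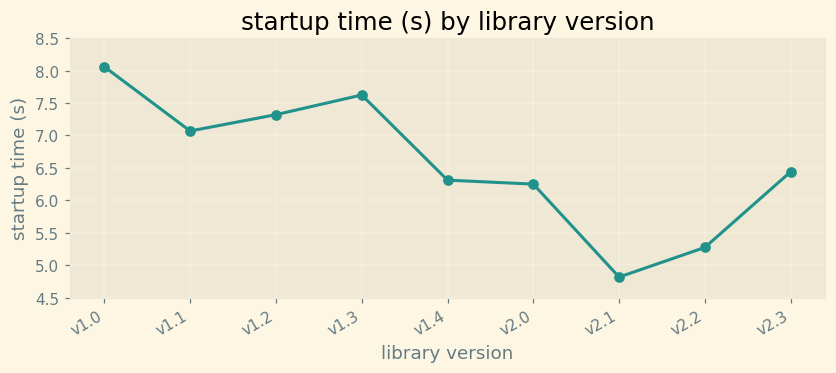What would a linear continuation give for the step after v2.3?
≈ 7.25

Last three: 5.0, 5.5, 6.5 → slope ≈ 0.75/step → next ≈ 7.25.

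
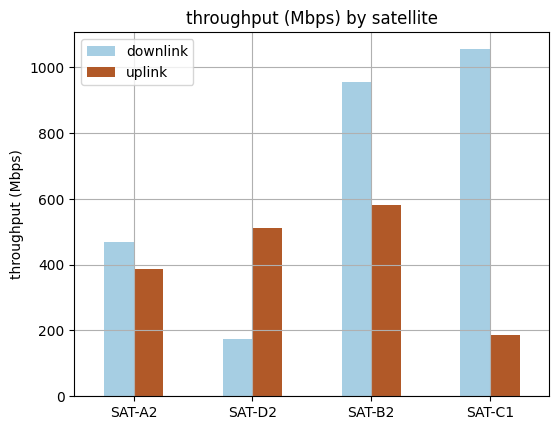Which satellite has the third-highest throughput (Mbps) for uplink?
Top 4 for uplink: SAT-B2 ≈ 600, SAT-D2 ≈ 500, SAT-A2 ≈ 400, SAT-C1 ≈ 200.

SAT-A2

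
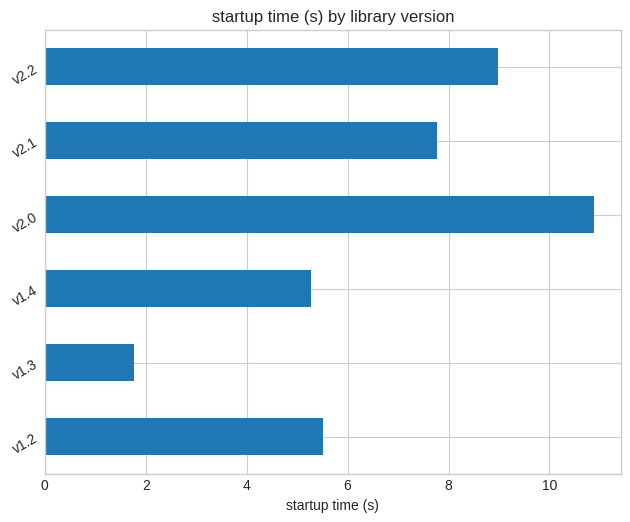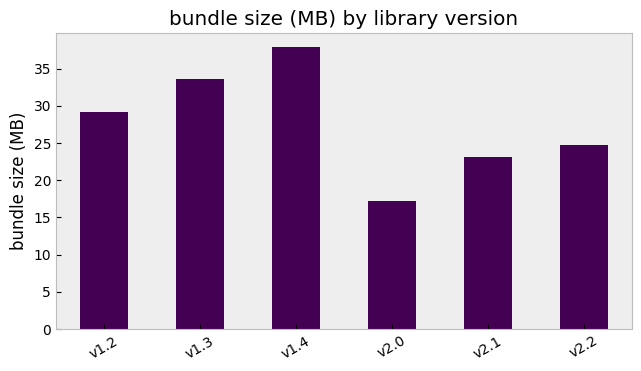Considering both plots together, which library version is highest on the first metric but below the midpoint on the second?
Chart 2 median bundle size (MB) ≈ 25; below-median library versions: v2.0, v2.1, v2.2. Among those, v2.0 has the highest startup time (s) (≈ 11).

v2.0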